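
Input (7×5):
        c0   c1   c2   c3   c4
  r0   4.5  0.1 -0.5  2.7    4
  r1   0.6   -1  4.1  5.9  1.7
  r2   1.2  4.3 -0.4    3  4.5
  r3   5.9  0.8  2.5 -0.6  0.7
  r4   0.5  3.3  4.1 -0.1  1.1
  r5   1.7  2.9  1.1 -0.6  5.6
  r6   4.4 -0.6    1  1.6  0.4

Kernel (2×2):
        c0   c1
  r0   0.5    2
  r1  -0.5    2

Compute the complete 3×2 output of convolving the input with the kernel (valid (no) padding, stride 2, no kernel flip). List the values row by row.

Output[0,0]: The receptive field on the input at this output position is [4.5 0.1 / 0.6 -1]. Elementwise product with the kernel and sum: 4.5·0.5 + 0.1·2 + 0.6·-0.5 + -1·2.

0.15 14.9
7.85 3.35
11.8 0.1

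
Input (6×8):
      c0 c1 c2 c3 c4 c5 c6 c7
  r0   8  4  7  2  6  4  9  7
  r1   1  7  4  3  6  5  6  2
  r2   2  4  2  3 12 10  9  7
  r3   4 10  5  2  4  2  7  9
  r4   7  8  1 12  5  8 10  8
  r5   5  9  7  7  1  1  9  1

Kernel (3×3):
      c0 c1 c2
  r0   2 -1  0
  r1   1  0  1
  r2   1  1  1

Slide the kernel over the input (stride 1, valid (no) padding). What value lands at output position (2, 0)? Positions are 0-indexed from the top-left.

25

The receptive field on the input at this output position is [2 4 2 / 4 10 5 / 7 8 1]. Elementwise product with the kernel and sum: 2·2 + 4·-1 + 4·1 + 5·1 + 7·1 + 8·1 + 1·1.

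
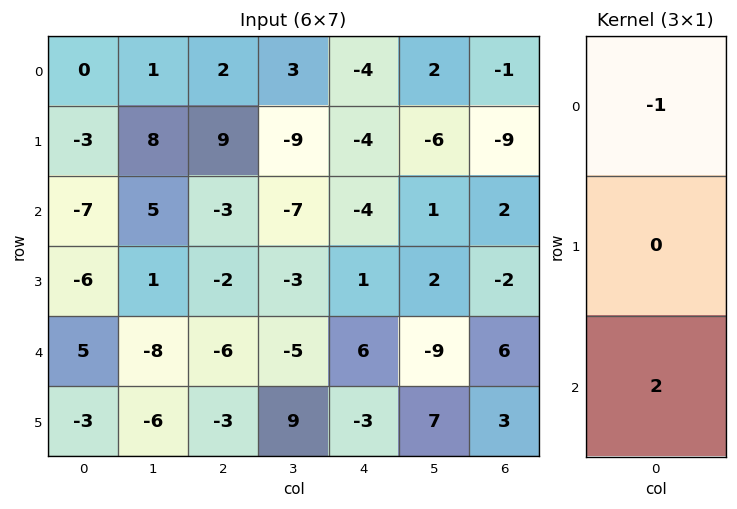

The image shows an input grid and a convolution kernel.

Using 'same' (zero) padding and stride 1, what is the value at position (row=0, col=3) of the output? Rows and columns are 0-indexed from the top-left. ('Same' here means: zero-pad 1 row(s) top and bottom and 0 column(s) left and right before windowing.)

The receptive field on the zero-padded input at this output position is [0 / 3 / -9]. Elementwise product with the kernel and sum: 0·-1 + -9·2.

-18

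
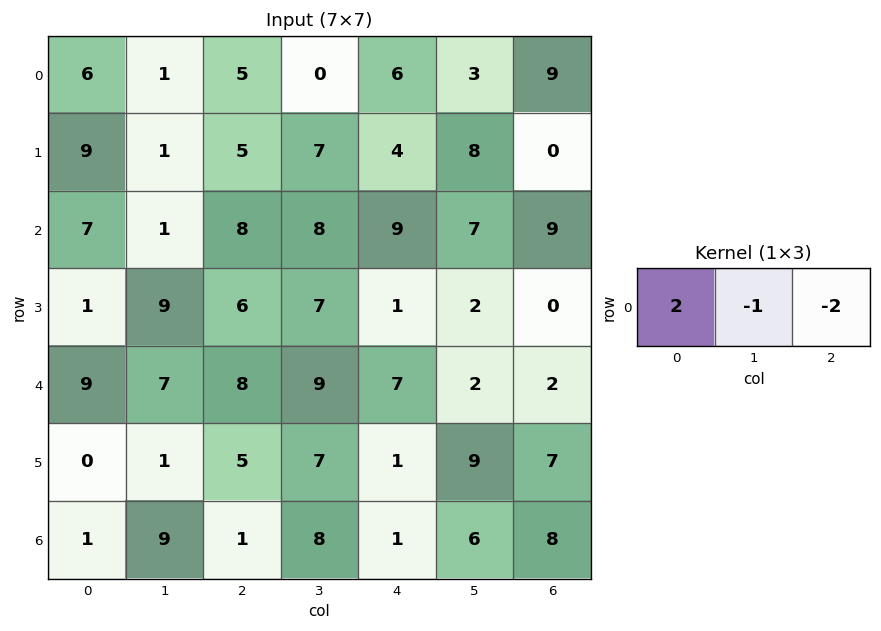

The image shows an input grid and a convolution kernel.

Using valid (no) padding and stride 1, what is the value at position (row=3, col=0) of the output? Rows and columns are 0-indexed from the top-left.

The receptive field on the input at this output position is [1 9 6]. Elementwise product with the kernel and sum: 1·2 + 9·-1 + 6·-2.

-19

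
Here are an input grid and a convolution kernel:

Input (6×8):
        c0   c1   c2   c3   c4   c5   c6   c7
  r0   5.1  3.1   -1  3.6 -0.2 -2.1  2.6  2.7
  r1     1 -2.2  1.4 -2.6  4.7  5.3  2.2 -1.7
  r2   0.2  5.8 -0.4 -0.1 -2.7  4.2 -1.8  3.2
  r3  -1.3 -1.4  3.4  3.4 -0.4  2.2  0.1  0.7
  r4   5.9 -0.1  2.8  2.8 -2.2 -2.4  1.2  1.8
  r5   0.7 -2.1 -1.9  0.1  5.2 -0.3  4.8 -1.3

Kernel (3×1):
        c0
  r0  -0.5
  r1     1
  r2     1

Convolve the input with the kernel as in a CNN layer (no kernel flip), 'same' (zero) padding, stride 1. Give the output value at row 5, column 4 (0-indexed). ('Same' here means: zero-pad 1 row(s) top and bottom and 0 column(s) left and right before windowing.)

The receptive field on the zero-padded input at this output position is [-2.2 / 5.2 / 0]. Elementwise product with the kernel and sum: -2.2·-0.5 + 5.2·1 + 0·1.

6.3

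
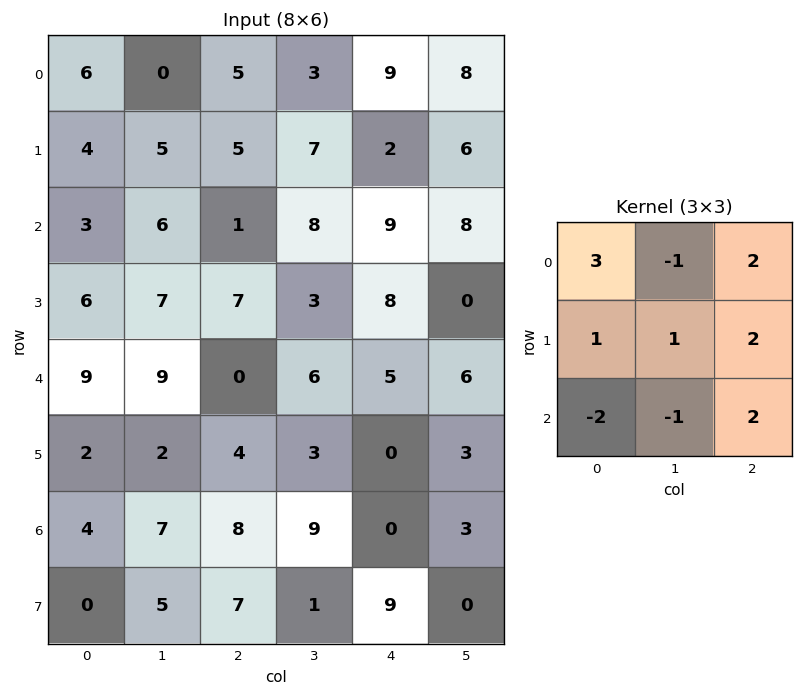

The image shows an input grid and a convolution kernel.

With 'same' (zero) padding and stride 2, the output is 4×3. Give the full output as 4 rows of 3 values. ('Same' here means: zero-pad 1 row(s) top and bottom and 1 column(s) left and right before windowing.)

12 10 24
29 32 50
37 39 24
30 26 19

Output[0,0]: The receptive field on the zero-padded input at this output position is [0 0 0 / 0 6 0 / 0 4 5]. Elementwise product with the kernel and sum: 0·3 + 0·-1 + 0·2 + 0·1 + 6·1 + 0·2 + 0·-2 + 4·-1 + 5·2.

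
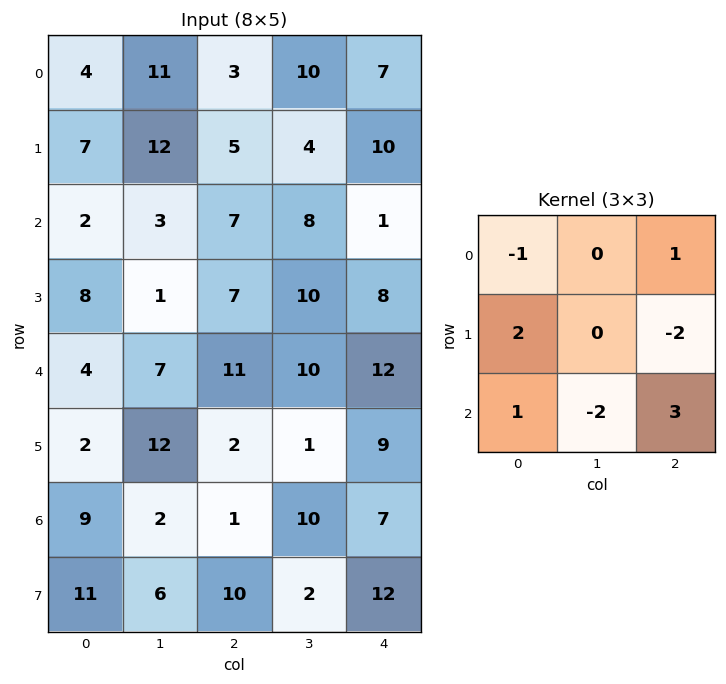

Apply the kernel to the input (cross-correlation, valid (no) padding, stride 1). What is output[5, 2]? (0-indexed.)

The receptive field on the input at this output position is [2 1 9 / 1 10 7 / 10 2 12]. Elementwise product with the kernel and sum: 2·-1 + 9·1 + 1·2 + 7·-2 + 10·1 + 2·-2 + 12·3.

37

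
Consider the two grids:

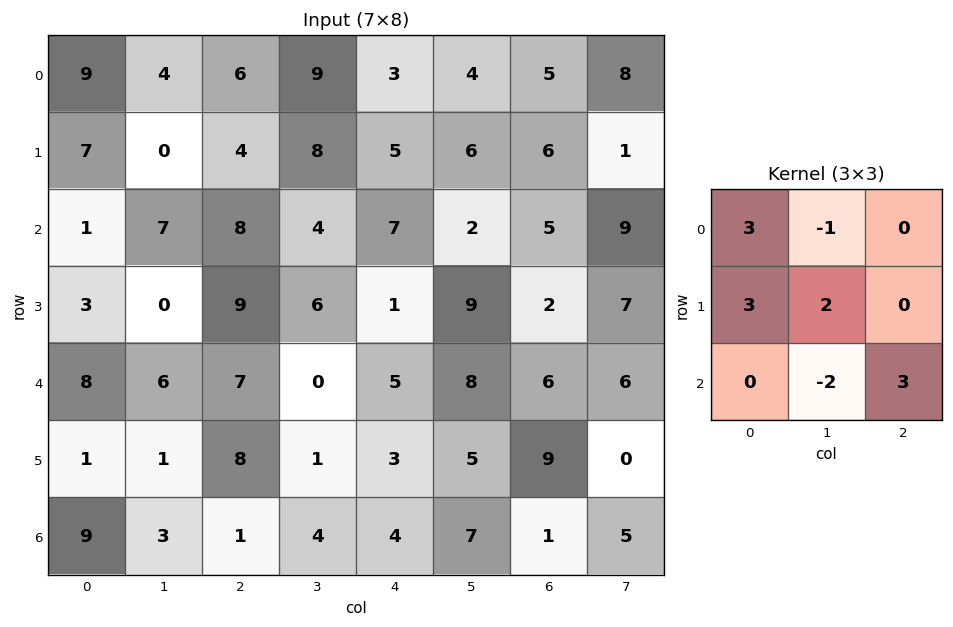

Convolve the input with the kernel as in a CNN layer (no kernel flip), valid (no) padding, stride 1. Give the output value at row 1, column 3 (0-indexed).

The receptive field on the input at this output position is [8 5 6 / 4 7 2 / 6 1 9]. Elementwise product with the kernel and sum: 8·3 + 5·-1 + 4·3 + 7·2 + 1·-2 + 9·3.

70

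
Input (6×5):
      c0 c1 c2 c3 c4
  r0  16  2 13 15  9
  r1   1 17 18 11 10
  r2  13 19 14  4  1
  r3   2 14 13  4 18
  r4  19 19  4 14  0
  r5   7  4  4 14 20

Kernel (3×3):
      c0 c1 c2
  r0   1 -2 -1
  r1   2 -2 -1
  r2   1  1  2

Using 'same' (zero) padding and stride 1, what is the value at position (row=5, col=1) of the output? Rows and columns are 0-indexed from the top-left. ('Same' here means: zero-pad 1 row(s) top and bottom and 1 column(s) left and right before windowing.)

The receptive field on the zero-padded input at this output position is [19 19 4 / 7 4 4 / 0 0 0]. Elementwise product with the kernel and sum: 19·1 + 19·-2 + 4·-1 + 7·2 + 4·-2 + 4·-1 + 0·1 + 0·1 + 0·2.

-21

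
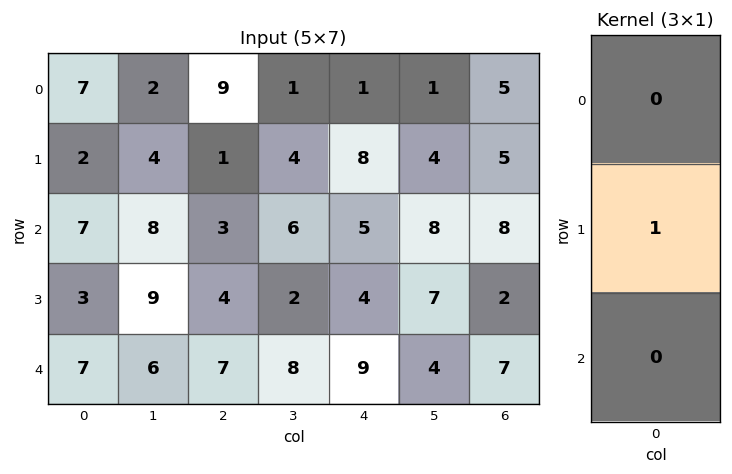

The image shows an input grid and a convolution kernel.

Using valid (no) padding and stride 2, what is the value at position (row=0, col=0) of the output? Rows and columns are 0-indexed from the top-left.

2

The receptive field on the input at this output position is [7 / 2 / 7]. Elementwise product with the kernel and sum: 2·1.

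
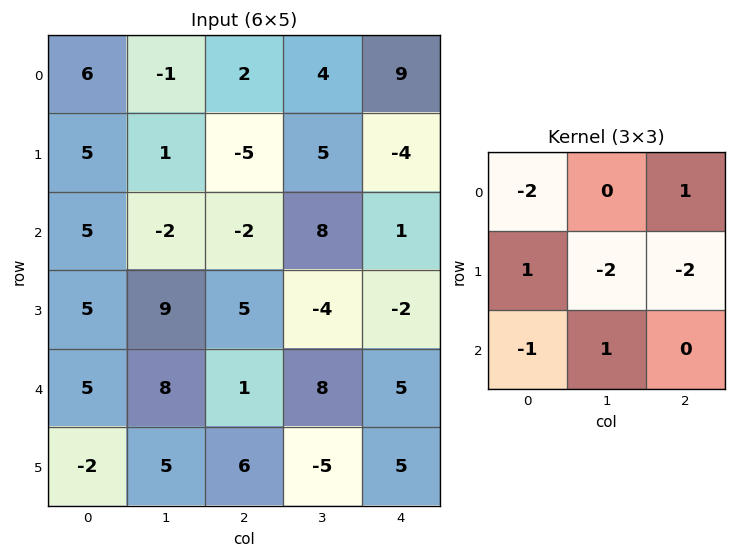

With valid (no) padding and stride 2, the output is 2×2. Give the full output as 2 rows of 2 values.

-4 8
-32 29

Output[0,0]: The receptive field on the input at this output position is [6 -1 2 / 5 1 -5 / 5 -2 -2]. Elementwise product with the kernel and sum: 6·-2 + 2·1 + 5·1 + 1·-2 + -5·-2 + 5·-1 + -2·1.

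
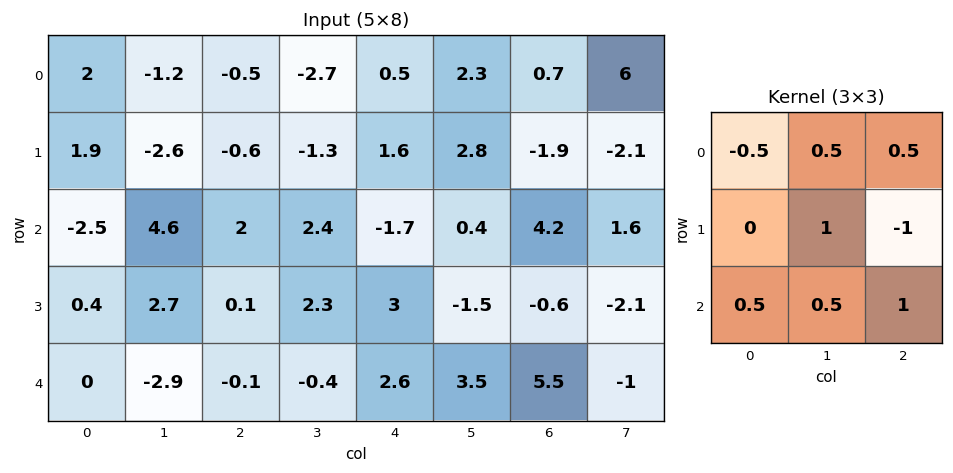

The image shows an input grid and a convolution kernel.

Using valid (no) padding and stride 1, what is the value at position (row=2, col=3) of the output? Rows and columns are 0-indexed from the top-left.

7.25

The receptive field on the input at this output position is [2.4 -1.7 0.4 / 2.3 3 -1.5 / -0.4 2.6 3.5]. Elementwise product with the kernel and sum: 2.4·-0.5 + -1.7·0.5 + 0.4·0.5 + 3·1 + -1.5·-1 + -0.4·0.5 + 2.6·0.5 + 3.5·1.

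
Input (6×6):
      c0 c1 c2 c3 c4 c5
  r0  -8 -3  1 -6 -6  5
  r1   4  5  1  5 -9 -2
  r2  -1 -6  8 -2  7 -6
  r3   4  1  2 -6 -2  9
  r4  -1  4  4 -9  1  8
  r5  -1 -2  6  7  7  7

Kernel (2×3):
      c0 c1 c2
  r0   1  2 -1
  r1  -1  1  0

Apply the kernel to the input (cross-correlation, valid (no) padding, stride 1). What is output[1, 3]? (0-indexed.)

-2

The receptive field on the input at this output position is [5 -9 -2 / -2 7 -6]. Elementwise product with the kernel and sum: 5·1 + -9·2 + -2·-1 + -2·-1 + 7·1.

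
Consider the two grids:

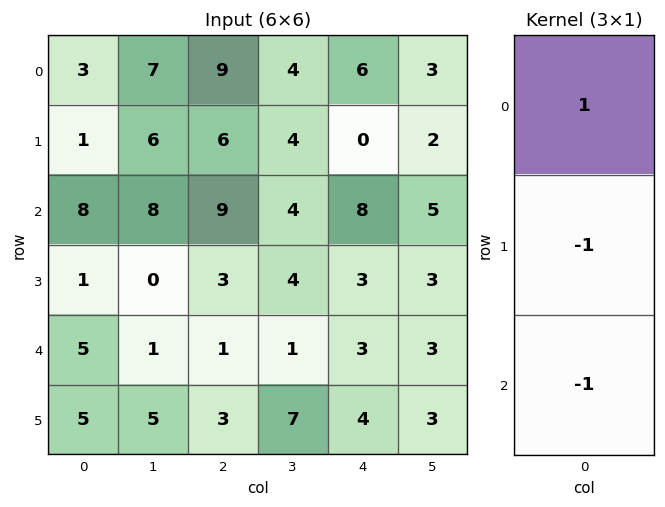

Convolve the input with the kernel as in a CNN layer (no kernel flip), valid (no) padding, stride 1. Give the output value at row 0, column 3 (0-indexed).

-4

The receptive field on the input at this output position is [4 / 4 / 4]. Elementwise product with the kernel and sum: 4·1 + 4·-1 + 4·-1.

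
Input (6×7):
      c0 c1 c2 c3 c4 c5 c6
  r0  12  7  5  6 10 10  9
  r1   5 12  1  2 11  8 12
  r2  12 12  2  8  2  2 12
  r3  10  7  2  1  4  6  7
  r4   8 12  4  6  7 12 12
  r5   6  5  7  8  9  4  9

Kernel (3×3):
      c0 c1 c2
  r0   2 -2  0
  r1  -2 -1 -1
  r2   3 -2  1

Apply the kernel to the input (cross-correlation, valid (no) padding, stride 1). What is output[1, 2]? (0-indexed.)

The receptive field on the input at this output position is [1 2 11 / 2 8 2 / 2 1 4]. Elementwise product with the kernel and sum: 1·2 + 2·-2 + 2·-2 + 8·-1 + 2·-1 + 2·3 + 1·-2 + 4·1.

-8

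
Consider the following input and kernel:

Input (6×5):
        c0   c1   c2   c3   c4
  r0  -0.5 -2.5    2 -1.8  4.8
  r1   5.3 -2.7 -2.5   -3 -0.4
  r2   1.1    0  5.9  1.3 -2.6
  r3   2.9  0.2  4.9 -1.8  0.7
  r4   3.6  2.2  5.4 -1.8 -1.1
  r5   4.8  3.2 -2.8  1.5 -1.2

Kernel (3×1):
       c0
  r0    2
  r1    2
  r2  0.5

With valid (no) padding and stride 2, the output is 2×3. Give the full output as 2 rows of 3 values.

Output[0,0]: The receptive field on the input at this output position is [-0.5 / 5.3 / 1.1]. Elementwise product with the kernel and sum: -0.5·2 + 5.3·2 + 1.1·0.5.

10.15 1.95 7.5
9.8 24.3 -4.35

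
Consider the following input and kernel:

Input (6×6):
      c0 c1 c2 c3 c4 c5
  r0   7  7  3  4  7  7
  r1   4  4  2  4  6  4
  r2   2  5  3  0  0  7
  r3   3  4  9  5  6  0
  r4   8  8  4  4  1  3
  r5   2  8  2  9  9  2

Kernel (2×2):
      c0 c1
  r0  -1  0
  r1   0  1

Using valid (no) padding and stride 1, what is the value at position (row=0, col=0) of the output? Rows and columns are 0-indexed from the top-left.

The receptive field on the input at this output position is [7 7 / 4 4]. Elementwise product with the kernel and sum: 7·-1 + 4·1.

-3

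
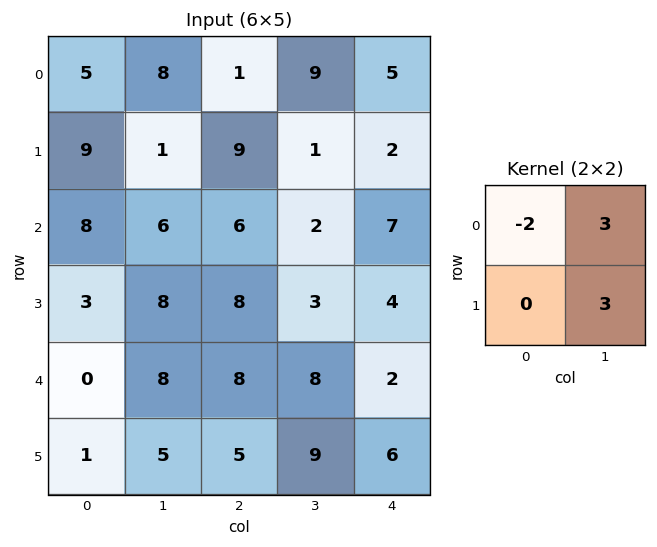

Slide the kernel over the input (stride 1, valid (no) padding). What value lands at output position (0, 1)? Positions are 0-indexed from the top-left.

14

The receptive field on the input at this output position is [8 1 / 1 9]. Elementwise product with the kernel and sum: 8·-2 + 1·3 + 9·3.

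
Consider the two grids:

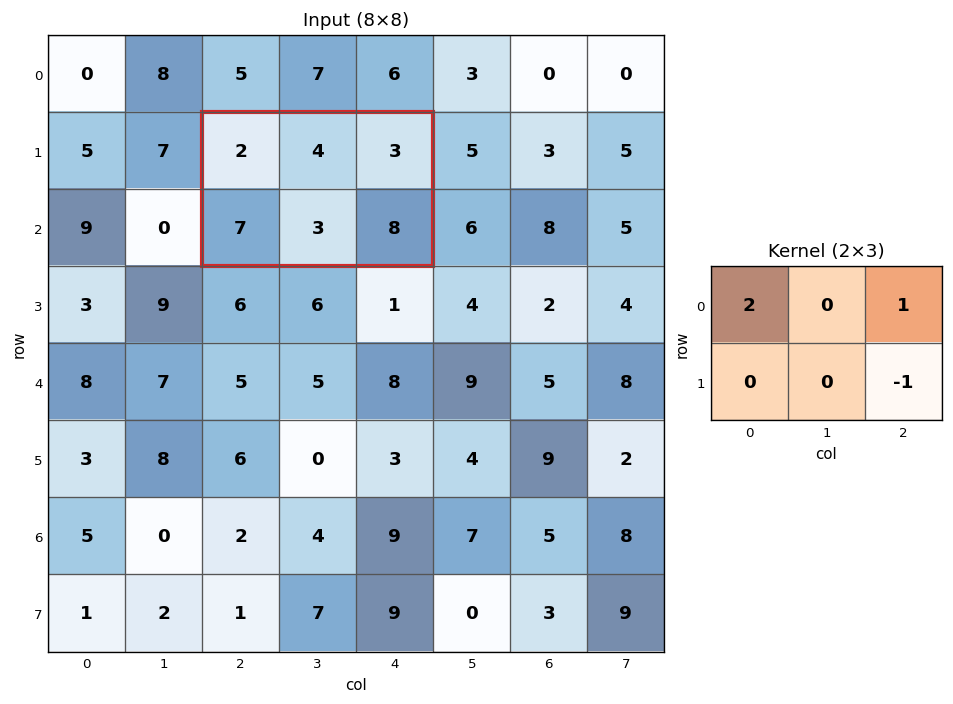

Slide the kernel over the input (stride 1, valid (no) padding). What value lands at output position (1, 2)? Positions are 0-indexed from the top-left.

The receptive field on the input at this output position is [2 4 3 / 7 3 8]. Elementwise product with the kernel and sum: 2·2 + 3·1 + 8·-1.

-1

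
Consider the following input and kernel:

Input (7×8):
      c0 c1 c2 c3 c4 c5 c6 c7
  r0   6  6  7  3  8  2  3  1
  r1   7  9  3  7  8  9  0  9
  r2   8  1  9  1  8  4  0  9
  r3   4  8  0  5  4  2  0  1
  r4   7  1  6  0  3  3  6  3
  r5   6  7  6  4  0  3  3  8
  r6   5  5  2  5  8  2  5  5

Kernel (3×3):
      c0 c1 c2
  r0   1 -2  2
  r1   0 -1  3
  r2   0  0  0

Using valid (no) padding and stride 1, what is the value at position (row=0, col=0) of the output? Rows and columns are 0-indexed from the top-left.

The receptive field on the input at this output position is [6 6 7 / 7 9 3 / 8 1 9]. Elementwise product with the kernel and sum: 6·1 + 6·-2 + 7·2 + 9·-1 + 3·3.

8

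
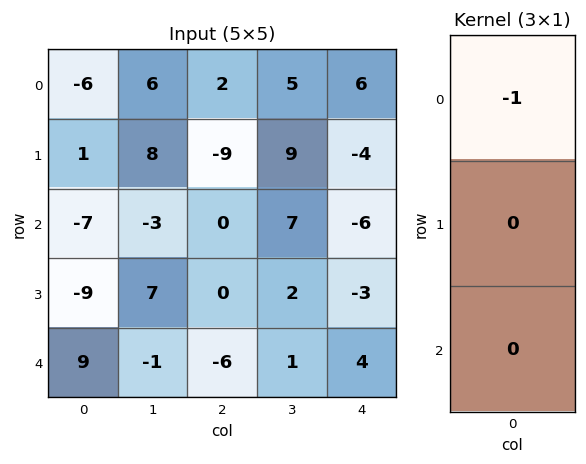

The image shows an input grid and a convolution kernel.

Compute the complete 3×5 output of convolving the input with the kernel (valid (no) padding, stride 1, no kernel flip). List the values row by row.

6 -6 -2 -5 -6
-1 -8 9 -9 4
7 3 0 -7 6

Output[0,0]: The receptive field on the input at this output position is [-6 / 1 / -7]. Elementwise product with the kernel and sum: -6·-1.
Output[0,1]: The receptive field on the input at this output position is [6 / 8 / -3]. Elementwise product with the kernel and sum: 6·-1.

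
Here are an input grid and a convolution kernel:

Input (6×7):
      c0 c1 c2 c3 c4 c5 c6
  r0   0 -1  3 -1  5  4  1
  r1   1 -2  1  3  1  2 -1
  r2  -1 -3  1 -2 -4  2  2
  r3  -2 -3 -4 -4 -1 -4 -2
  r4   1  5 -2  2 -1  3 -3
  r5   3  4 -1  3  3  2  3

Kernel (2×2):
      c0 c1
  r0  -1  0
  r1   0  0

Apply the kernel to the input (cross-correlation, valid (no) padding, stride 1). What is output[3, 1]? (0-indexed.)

3

The receptive field on the input at this output position is [-3 -4 / 5 -2]. Elementwise product with the kernel and sum: -3·-1.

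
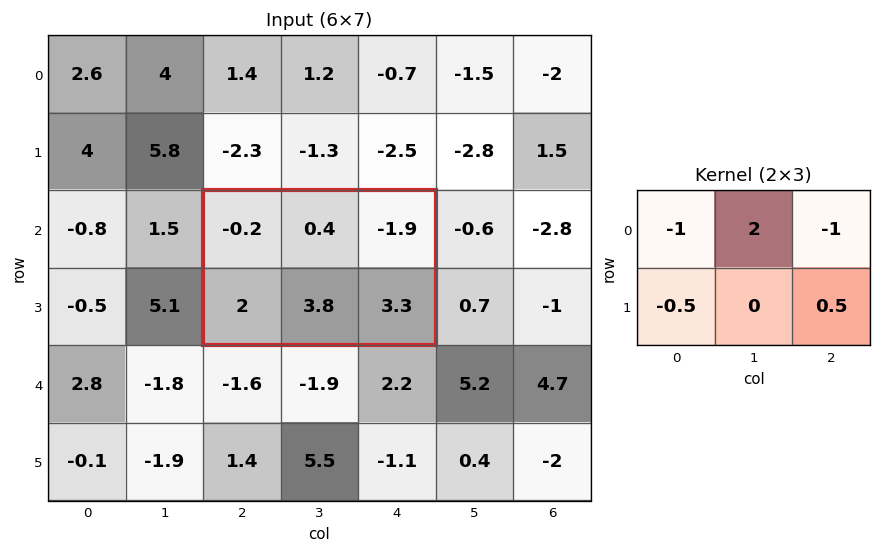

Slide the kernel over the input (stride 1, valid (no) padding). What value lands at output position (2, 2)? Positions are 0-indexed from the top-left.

The receptive field on the input at this output position is [-0.2 0.4 -1.9 / 2 3.8 3.3]. Elementwise product with the kernel and sum: -0.2·-1 + 0.4·2 + -1.9·-1 + 2·-0.5 + 3.3·0.5.

3.55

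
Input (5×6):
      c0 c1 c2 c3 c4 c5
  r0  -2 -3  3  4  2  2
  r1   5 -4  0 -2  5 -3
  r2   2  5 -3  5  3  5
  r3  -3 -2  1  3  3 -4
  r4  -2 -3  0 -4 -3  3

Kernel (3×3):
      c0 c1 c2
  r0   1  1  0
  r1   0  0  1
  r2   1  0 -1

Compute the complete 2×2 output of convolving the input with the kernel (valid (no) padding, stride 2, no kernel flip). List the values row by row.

Output[0,0]: The receptive field on the input at this output position is [-2 -3 3 / 5 -4 0 / 2 5 -3]. Elementwise product with the kernel and sum: -2·1 + -3·1 + 0·1 + 2·1 + -3·-1.
Output[0,1]: The receptive field on the input at this output position is [3 4 2 / 0 -2 5 / -3 5 3]. Elementwise product with the kernel and sum: 3·1 + 4·1 + 5·1 + -3·1 + 3·-1.

0 6
6 8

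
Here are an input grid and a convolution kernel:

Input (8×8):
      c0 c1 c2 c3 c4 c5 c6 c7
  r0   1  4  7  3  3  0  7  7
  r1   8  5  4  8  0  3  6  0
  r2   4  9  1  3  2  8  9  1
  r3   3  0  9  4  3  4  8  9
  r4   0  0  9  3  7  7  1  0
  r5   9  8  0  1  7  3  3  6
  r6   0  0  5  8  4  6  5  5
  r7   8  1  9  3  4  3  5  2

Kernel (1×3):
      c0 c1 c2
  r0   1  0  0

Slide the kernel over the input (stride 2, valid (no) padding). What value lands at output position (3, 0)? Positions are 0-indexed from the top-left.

The receptive field on the input at this output position is [0 0 5]. Elementwise product with the kernel and sum: 0·1.

0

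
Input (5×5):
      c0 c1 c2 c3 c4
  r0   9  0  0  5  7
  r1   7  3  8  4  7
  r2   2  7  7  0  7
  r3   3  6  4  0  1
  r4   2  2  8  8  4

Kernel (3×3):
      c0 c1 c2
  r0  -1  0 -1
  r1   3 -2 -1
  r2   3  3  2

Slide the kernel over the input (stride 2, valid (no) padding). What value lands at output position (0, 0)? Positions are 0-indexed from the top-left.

The receptive field on the input at this output position is [9 0 0 / 7 3 8 / 2 7 7]. Elementwise product with the kernel and sum: 9·-1 + 0·-1 + 7·3 + 3·-2 + 8·-1 + 2·3 + 7·3 + 7·2.

39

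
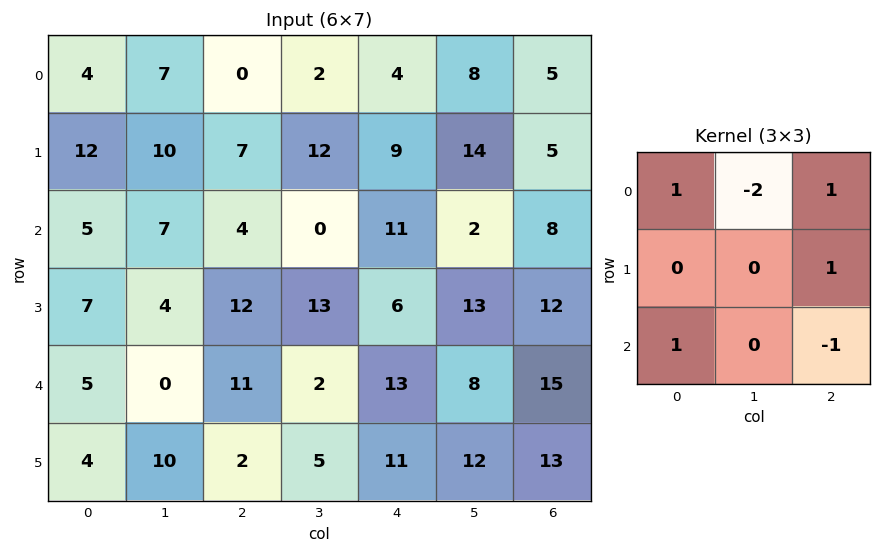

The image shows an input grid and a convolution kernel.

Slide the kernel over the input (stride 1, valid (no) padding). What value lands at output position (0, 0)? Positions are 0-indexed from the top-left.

The receptive field on the input at this output position is [4 7 0 / 12 10 7 / 5 7 4]. Elementwise product with the kernel and sum: 4·1 + 7·-2 + 0·1 + 7·1 + 5·1 + 4·-1.

-2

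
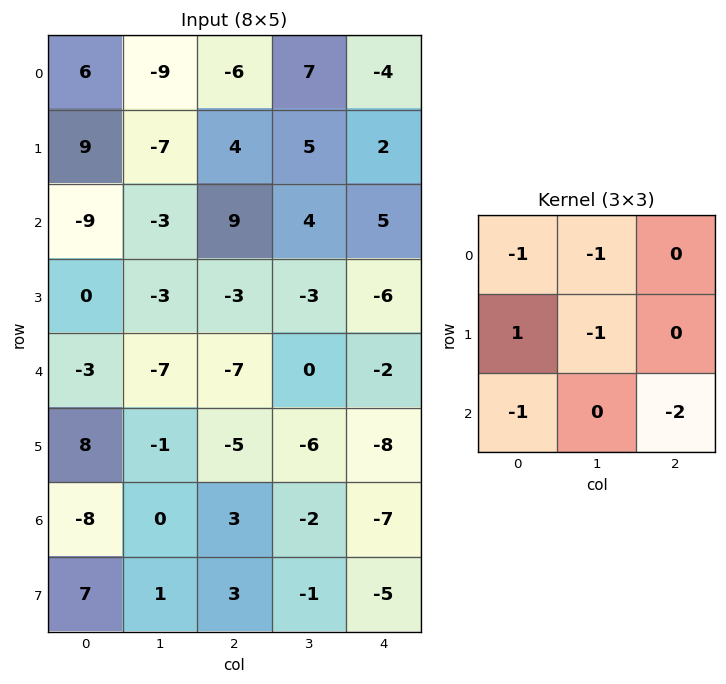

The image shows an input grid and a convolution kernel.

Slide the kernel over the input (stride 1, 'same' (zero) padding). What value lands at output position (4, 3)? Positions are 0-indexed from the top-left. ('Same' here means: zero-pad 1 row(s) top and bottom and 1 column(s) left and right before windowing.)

The receptive field on the zero-padded input at this output position is [-3 -3 -6 / -7 0 -2 / -5 -6 -8]. Elementwise product with the kernel and sum: -3·-1 + -3·-1 + -7·1 + 0·-1 + -5·-1 + -8·-2.

20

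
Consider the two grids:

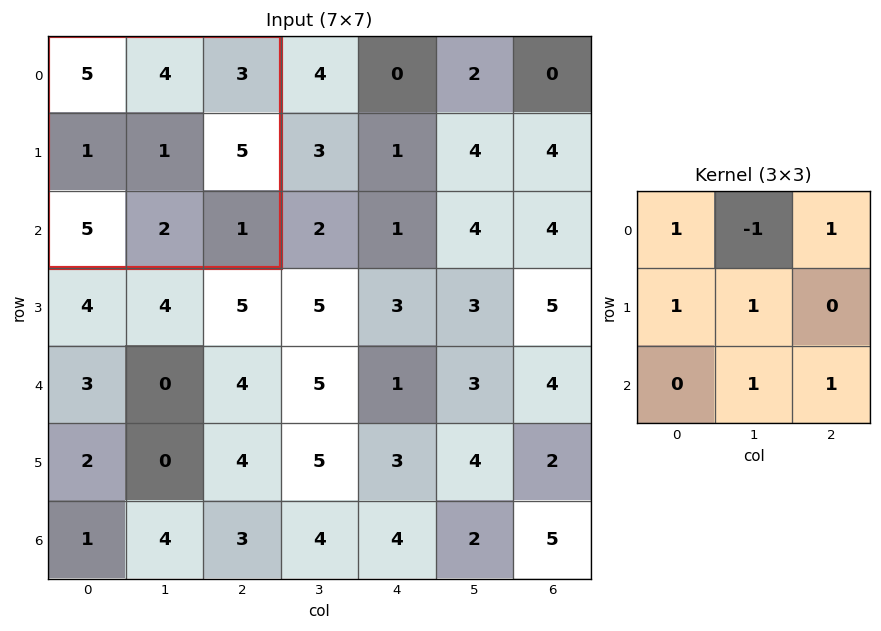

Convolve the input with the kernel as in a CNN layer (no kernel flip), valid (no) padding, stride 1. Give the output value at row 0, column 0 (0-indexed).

The receptive field on the input at this output position is [5 4 3 / 1 1 5 / 5 2 1]. Elementwise product with the kernel and sum: 5·1 + 4·-1 + 3·1 + 1·1 + 1·1 + 2·1 + 1·1.

9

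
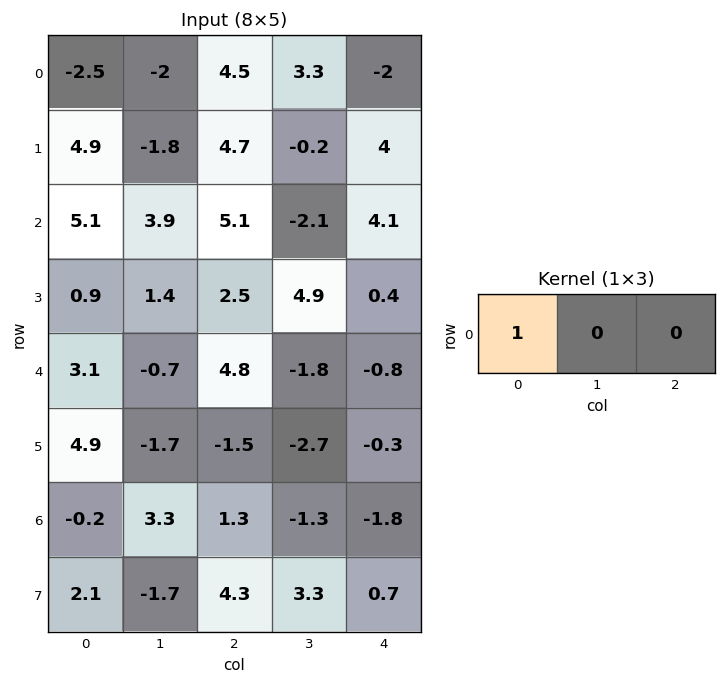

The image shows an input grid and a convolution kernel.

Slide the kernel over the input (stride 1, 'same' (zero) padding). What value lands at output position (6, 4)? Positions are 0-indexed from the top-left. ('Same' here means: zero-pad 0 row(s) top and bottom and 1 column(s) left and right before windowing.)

The receptive field on the zero-padded input at this output position is [-1.3 -1.8 0]. Elementwise product with the kernel and sum: -1.3·1.

-1.3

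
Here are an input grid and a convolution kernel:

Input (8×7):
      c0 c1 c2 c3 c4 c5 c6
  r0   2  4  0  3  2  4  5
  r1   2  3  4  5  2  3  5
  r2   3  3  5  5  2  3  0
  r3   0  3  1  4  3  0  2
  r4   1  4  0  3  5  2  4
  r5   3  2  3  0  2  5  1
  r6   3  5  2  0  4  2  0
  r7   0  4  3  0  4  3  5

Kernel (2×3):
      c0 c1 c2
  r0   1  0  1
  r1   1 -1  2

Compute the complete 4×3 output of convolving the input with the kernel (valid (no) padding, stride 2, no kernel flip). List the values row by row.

Output[0,0]: The receptive field on the input at this output position is [2 4 0 / 2 3 4]. Elementwise product with the kernel and sum: 2·1 + 0·1 + 2·1 + 3·-1 + 4·2.

9 5 16
7 10 9
8 12 8
7 17 15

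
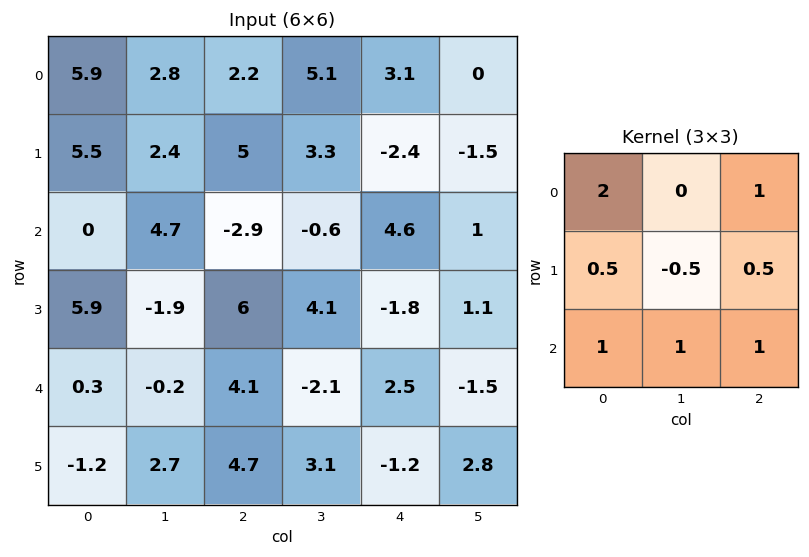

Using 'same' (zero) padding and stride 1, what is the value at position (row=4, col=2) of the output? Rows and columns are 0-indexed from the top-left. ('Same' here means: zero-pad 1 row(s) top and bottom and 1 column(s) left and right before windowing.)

7.6

The receptive field on the zero-padded input at this output position is [-1.9 6 4.1 / -0.2 4.1 -2.1 / 2.7 4.7 3.1]. Elementwise product with the kernel and sum: -1.9·2 + 4.1·1 + -0.2·0.5 + 4.1·-0.5 + -2.1·0.5 + 2.7·1 + 4.7·1 + 3.1·1.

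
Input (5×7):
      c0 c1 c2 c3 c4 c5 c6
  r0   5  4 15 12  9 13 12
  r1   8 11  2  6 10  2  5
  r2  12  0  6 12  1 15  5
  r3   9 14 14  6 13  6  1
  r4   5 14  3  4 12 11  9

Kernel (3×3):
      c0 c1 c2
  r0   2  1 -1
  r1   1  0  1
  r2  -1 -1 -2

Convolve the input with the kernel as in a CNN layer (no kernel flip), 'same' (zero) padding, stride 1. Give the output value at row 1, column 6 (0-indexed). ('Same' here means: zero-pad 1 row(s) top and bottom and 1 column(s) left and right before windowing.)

The receptive field on the zero-padded input at this output position is [13 12 0 / 2 5 0 / 15 5 0]. Elementwise product with the kernel and sum: 13·2 + 12·1 + 0·-1 + 2·1 + 0·1 + 15·-1 + 5·-1 + 0·-2.

20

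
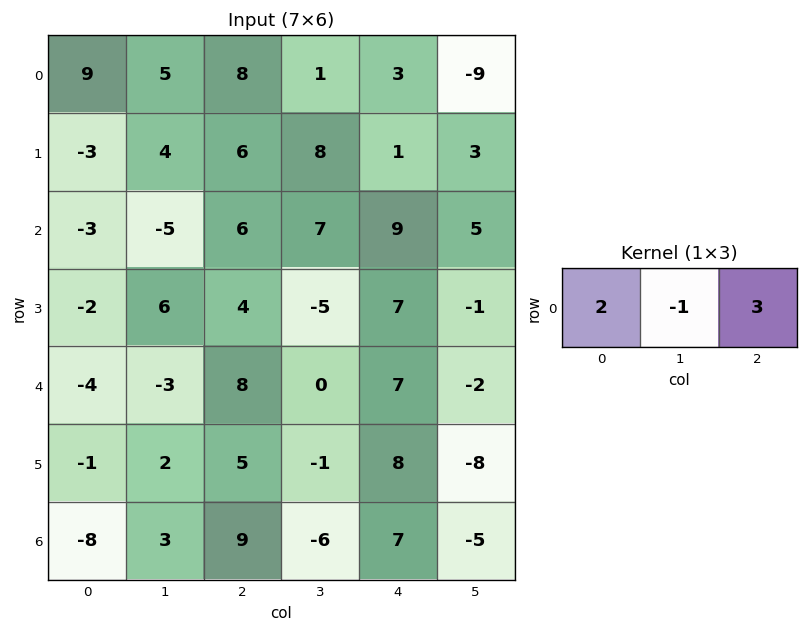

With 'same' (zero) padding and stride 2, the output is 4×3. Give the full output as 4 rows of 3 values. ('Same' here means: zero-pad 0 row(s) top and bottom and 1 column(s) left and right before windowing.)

6 5 -28
-12 5 20
-5 -14 -13
17 -21 -34

Output[0,0]: The receptive field on the zero-padded input at this output position is [0 9 5]. Elementwise product with the kernel and sum: 0·2 + 9·-1 + 5·3.
Output[0,1]: The receptive field on the zero-padded input at this output position is [5 8 1]. Elementwise product with the kernel and sum: 5·2 + 8·-1 + 1·3.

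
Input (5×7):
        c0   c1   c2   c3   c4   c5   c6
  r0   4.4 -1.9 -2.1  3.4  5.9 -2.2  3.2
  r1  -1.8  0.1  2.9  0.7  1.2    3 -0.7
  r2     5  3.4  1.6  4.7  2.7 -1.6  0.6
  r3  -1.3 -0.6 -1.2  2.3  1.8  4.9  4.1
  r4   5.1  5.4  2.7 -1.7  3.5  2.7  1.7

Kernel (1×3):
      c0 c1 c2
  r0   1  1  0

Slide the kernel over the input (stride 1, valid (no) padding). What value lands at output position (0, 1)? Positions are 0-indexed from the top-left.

The receptive field on the input at this output position is [-1.9 -2.1 3.4]. Elementwise product with the kernel and sum: -1.9·1 + -2.1·1.

-4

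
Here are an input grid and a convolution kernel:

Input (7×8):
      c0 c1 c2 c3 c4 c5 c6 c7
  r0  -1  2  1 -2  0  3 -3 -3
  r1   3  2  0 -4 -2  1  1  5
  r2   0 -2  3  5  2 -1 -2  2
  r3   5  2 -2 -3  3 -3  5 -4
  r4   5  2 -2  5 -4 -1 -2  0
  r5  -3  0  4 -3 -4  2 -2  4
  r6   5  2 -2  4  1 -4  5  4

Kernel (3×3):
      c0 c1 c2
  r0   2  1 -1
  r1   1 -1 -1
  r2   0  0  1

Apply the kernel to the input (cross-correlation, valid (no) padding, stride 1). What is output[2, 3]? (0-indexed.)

9

The receptive field on the input at this output position is [5 2 -1 / -3 3 -3 / 5 -4 -1]. Elementwise product with the kernel and sum: 5·2 + 2·1 + -1·-1 + -3·1 + 3·-1 + -3·-1 + -1·1.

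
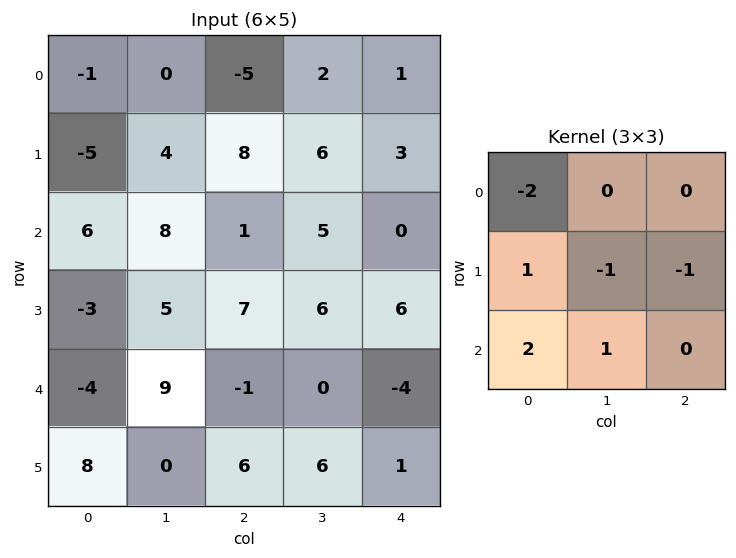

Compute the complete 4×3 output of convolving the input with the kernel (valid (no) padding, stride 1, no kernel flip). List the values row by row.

5 7 16
6 11 0
-26 -7 -9
10 6 7

Output[0,0]: The receptive field on the input at this output position is [-1 0 -5 / -5 4 8 / 6 8 1]. Elementwise product with the kernel and sum: -1·-2 + -5·1 + 4·-1 + 8·-1 + 6·2 + 8·1.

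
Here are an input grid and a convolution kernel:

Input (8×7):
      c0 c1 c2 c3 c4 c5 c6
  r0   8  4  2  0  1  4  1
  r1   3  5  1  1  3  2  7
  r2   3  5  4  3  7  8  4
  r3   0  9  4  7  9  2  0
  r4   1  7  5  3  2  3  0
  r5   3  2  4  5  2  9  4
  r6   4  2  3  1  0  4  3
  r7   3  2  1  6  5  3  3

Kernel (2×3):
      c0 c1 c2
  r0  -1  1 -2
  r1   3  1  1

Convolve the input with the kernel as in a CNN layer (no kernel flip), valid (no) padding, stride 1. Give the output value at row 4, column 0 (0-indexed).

11

The receptive field on the input at this output position is [1 7 5 / 3 2 4]. Elementwise product with the kernel and sum: 1·-1 + 7·1 + 5·-2 + 3·3 + 2·1 + 4·1.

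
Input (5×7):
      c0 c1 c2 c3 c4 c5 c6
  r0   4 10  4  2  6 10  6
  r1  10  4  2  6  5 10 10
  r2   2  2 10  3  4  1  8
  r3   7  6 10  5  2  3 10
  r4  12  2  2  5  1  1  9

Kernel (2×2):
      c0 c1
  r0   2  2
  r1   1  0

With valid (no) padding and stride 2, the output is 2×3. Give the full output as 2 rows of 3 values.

38 14 37
15 36 12

Output[0,0]: The receptive field on the input at this output position is [4 10 / 10 4]. Elementwise product with the kernel and sum: 4·2 + 10·2 + 10·1.
Output[0,1]: The receptive field on the input at this output position is [4 2 / 2 6]. Elementwise product with the kernel and sum: 4·2 + 2·2 + 2·1.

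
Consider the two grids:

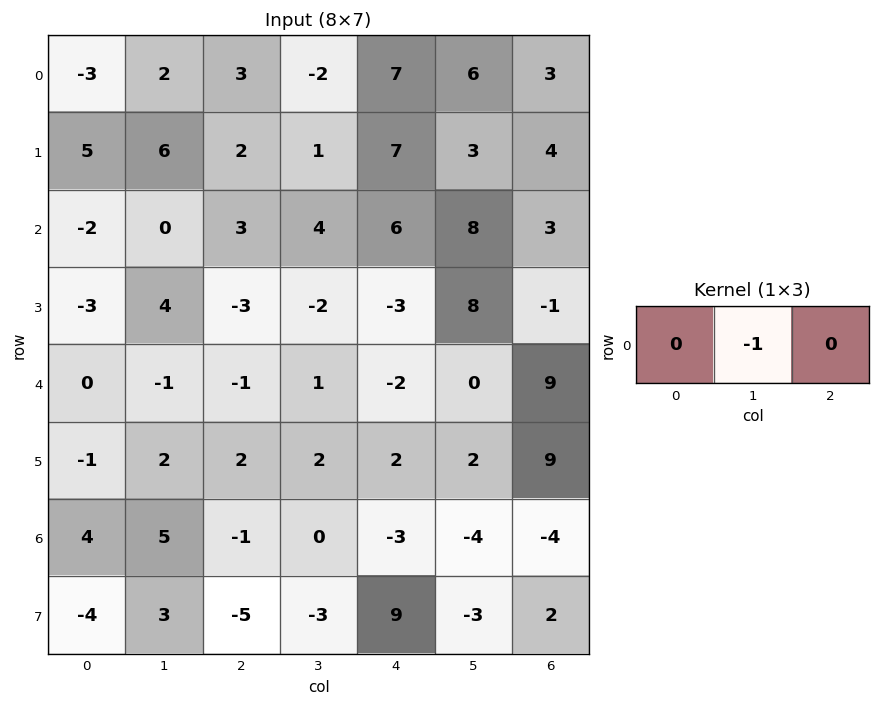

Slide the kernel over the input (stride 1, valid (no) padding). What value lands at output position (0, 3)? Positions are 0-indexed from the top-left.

The receptive field on the input at this output position is [-2 7 6]. Elementwise product with the kernel and sum: 7·-1.

-7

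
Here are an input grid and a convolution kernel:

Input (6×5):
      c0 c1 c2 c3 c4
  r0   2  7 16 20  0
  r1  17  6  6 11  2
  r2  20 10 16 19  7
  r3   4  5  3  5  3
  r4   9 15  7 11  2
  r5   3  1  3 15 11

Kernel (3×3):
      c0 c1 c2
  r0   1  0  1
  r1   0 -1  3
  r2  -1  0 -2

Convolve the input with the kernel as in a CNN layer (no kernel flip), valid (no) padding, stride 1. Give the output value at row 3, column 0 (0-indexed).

4

The receptive field on the input at this output position is [4 5 3 / 9 15 7 / 3 1 3]. Elementwise product with the kernel and sum: 4·1 + 3·1 + 15·-1 + 7·3 + 3·-1 + 3·-2.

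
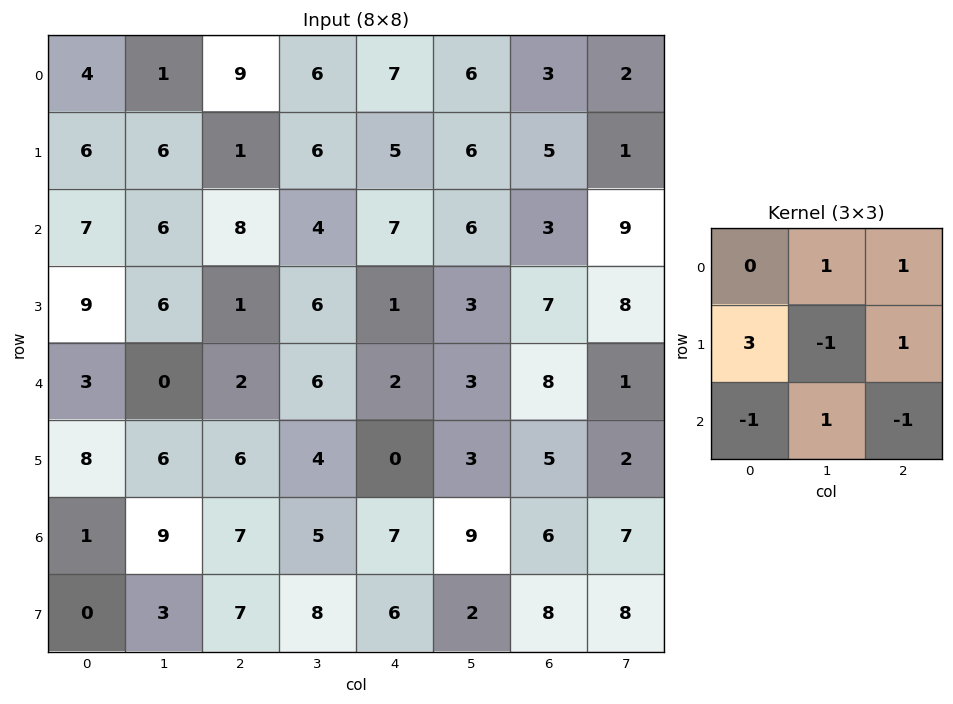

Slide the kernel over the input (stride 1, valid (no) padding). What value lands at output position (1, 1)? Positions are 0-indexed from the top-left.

10

The receptive field on the input at this output position is [6 1 6 / 6 8 4 / 6 1 6]. Elementwise product with the kernel and sum: 1·1 + 6·1 + 6·3 + 8·-1 + 4·1 + 6·-1 + 1·1 + 6·-1.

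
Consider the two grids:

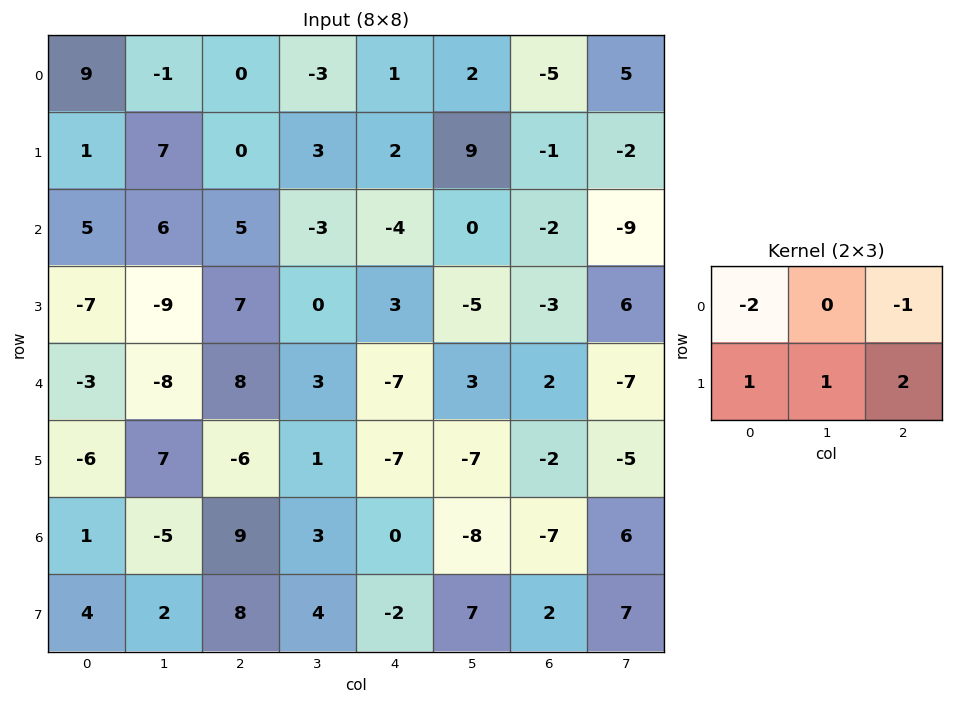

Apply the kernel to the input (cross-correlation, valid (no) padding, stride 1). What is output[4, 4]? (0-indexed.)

-6

The receptive field on the input at this output position is [-7 3 2 / -7 -7 -2]. Elementwise product with the kernel and sum: -7·-2 + 2·-1 + -7·1 + -7·1 + -2·2.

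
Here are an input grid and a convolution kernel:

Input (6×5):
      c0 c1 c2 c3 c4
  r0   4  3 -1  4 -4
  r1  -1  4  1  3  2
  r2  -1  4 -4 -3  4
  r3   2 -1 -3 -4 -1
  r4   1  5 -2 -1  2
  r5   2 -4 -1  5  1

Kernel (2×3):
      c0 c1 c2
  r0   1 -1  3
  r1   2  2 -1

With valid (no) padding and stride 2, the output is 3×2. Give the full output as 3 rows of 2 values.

3 -11
-12 -2
-13 12

Output[0,0]: The receptive field on the input at this output position is [4 3 -1 / -1 4 1]. Elementwise product with the kernel and sum: 4·1 + 3·-1 + -1·3 + -1·2 + 4·2 + 1·-1.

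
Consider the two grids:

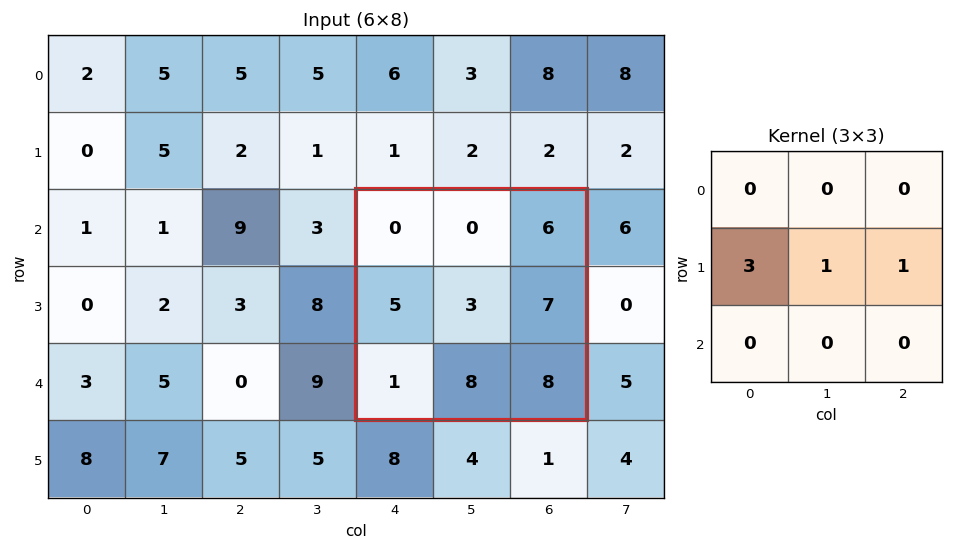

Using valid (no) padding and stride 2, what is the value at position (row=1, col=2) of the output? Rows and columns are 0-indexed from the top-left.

The receptive field on the input at this output position is [0 0 6 / 5 3 7 / 1 8 8]. Elementwise product with the kernel and sum: 5·3 + 3·1 + 7·1.

25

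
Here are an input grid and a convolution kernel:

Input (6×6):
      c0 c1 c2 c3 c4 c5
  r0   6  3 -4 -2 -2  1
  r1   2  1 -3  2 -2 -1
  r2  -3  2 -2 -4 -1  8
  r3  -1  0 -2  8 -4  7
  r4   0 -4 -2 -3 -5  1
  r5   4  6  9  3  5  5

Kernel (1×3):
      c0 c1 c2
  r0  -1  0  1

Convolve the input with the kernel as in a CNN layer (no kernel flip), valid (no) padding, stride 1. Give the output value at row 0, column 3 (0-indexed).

The receptive field on the input at this output position is [-2 -2 1]. Elementwise product with the kernel and sum: -2·-1 + 1·1.

3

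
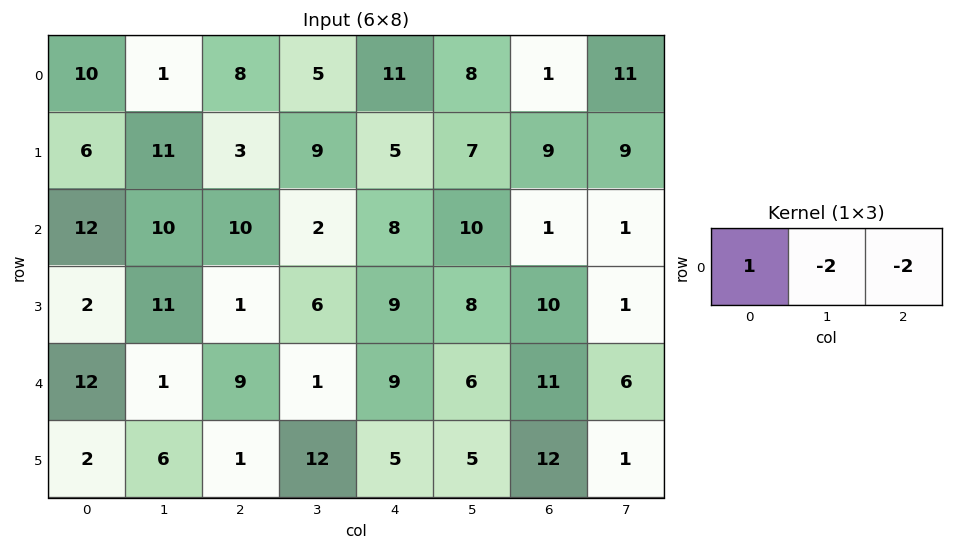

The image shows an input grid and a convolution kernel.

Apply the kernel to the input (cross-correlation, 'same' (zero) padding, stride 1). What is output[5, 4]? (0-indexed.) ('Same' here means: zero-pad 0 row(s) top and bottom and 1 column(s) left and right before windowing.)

The receptive field on the zero-padded input at this output position is [12 5 5]. Elementwise product with the kernel and sum: 12·1 + 5·-2 + 5·-2.

-8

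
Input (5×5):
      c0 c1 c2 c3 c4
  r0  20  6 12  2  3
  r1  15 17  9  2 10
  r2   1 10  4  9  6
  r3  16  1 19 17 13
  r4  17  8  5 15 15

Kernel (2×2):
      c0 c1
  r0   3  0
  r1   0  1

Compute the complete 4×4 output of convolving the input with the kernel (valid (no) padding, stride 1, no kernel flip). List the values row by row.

77 27 38 16
55 55 36 12
4 49 29 40
56 8 72 66

Output[0,0]: The receptive field on the input at this output position is [20 6 / 15 17]. Elementwise product with the kernel and sum: 20·3 + 17·1.
Output[0,1]: The receptive field on the input at this output position is [6 12 / 17 9]. Elementwise product with the kernel and sum: 6·3 + 9·1.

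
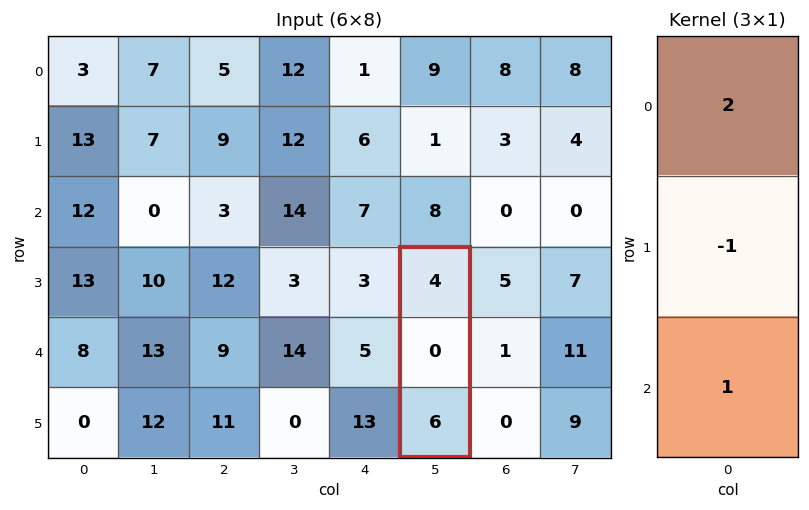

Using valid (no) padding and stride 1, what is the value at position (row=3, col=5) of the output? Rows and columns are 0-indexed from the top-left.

14

The receptive field on the input at this output position is [4 / 0 / 6]. Elementwise product with the kernel and sum: 4·2 + 0·-1 + 6·1.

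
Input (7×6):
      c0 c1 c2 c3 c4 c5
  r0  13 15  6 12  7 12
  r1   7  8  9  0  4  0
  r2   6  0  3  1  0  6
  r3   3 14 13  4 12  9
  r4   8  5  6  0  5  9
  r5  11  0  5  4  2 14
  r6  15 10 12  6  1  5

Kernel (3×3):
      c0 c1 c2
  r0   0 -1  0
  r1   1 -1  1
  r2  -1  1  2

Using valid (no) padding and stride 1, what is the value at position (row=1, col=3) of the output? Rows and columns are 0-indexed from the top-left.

29

The receptive field on the input at this output position is [0 4 0 / 1 0 6 / 4 12 9]. Elementwise product with the kernel and sum: 4·-1 + 1·1 + 0·-1 + 6·1 + 4·-1 + 12·1 + 9·2.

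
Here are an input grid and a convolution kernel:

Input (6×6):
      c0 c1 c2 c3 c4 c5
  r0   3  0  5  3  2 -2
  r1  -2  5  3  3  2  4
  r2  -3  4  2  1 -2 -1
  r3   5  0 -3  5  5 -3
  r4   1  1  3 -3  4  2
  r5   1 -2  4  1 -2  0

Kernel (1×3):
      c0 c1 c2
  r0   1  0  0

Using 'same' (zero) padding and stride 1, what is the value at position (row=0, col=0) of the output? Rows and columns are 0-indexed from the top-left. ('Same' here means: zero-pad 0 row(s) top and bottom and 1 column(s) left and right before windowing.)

0

The receptive field on the zero-padded input at this output position is [0 3 0]. Elementwise product with the kernel and sum: 0·1.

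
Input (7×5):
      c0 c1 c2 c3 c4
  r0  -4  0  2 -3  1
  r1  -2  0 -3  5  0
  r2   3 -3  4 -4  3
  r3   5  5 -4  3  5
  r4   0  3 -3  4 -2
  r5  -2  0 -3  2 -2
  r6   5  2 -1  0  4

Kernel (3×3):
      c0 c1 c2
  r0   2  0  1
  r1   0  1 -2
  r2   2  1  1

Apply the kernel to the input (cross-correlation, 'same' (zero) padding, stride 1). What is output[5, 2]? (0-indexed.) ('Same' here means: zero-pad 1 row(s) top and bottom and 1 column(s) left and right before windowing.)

6

The receptive field on the zero-padded input at this output position is [3 -3 4 / 0 -3 2 / 2 -1 0]. Elementwise product with the kernel and sum: 3·2 + 4·1 + -3·1 + 2·-2 + 2·2 + -1·1 + 0·1.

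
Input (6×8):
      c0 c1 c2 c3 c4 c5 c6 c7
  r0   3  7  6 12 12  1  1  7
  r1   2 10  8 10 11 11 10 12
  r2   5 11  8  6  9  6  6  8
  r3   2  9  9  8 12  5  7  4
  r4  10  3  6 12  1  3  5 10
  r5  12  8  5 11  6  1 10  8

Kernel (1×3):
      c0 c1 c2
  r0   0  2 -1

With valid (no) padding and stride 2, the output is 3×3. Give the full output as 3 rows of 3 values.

8 12 1
14 3 6
0 23 1

Output[0,0]: The receptive field on the input at this output position is [3 7 6]. Elementwise product with the kernel and sum: 7·2 + 6·-1.
Output[0,1]: The receptive field on the input at this output position is [6 12 12]. Elementwise product with the kernel and sum: 12·2 + 12·-1.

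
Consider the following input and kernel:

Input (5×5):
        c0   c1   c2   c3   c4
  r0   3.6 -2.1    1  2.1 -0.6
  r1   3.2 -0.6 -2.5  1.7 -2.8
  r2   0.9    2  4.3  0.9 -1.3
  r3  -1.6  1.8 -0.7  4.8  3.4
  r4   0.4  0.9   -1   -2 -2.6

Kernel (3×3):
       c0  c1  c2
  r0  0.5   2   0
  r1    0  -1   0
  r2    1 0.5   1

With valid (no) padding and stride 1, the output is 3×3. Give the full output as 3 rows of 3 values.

4.4 8.5 6.45
-3 -3.35 6.35
2.5 8.7 -5.45

Output[0,0]: The receptive field on the input at this output position is [3.6 -2.1 1 / 3.2 -0.6 -2.5 / 0.9 2 4.3]. Elementwise product with the kernel and sum: 3.6·0.5 + -2.1·2 + -0.6·-1 + 0.9·1 + 2·0.5 + 4.3·1.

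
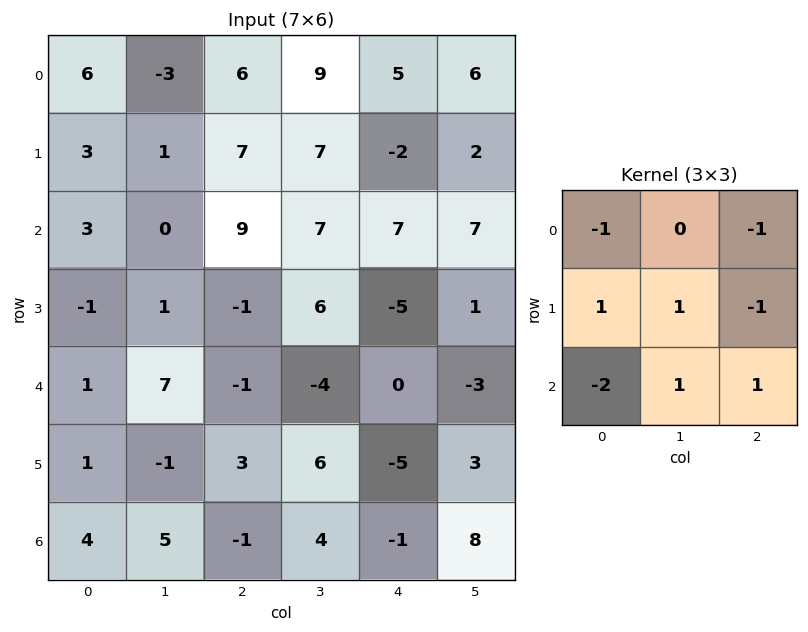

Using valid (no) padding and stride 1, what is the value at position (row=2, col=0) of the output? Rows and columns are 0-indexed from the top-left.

-7

The receptive field on the input at this output position is [3 0 9 / -1 1 -1 / 1 7 -1]. Elementwise product with the kernel and sum: 3·-1 + 9·-1 + -1·1 + 1·1 + -1·-1 + 1·-2 + 7·1 + -1·1.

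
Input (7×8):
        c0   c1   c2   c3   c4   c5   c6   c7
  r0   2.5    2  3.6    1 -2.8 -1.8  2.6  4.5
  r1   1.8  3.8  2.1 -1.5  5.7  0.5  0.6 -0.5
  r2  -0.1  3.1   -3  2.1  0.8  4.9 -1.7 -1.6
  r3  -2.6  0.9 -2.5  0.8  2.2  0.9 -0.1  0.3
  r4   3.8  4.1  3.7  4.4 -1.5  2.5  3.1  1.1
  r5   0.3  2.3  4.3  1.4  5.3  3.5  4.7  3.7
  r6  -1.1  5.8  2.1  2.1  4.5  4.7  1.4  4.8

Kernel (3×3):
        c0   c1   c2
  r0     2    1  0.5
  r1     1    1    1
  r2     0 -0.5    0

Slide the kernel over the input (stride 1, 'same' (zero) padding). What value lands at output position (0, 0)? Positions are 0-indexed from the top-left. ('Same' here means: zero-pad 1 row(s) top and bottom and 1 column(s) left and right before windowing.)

3.6

The receptive field on the zero-padded input at this output position is [0 0 0 / 0 2.5 2 / 0 1.8 3.8]. Elementwise product with the kernel and sum: 0·2 + 0·1 + 0·0.5 + 0·1 + 2.5·1 + 2·1 + 1.8·-0.5.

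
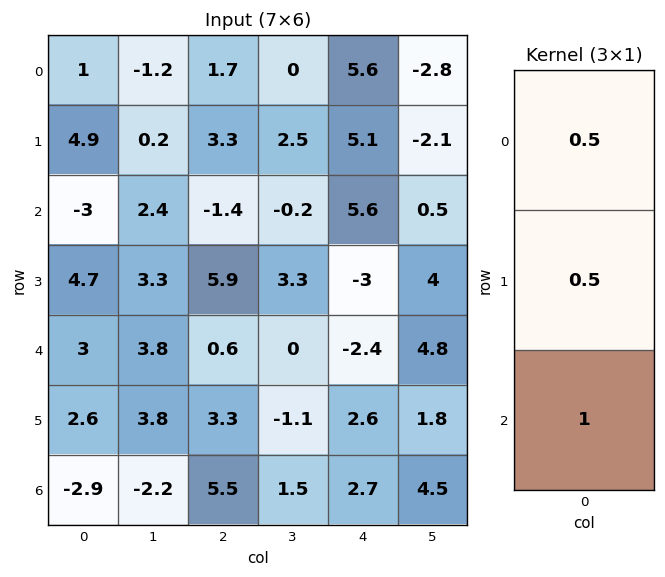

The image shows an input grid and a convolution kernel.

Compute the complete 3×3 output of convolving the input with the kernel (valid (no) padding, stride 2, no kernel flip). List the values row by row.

-0.05 1.1 10.95
3.85 2.85 -1.1
-0.1 7.45 2.8

Output[0,0]: The receptive field on the input at this output position is [1 / 4.9 / -3]. Elementwise product with the kernel and sum: 1·0.5 + 4.9·0.5 + -3·1.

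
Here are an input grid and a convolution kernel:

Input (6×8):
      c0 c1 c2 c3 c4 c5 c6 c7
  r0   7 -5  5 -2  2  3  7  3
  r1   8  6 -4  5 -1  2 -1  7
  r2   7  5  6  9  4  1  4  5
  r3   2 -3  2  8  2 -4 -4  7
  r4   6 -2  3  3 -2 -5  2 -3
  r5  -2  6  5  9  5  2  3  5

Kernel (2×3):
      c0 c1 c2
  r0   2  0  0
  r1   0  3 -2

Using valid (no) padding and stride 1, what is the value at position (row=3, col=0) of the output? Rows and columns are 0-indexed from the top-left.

-8

The receptive field on the input at this output position is [2 -3 2 / 6 -2 3]. Elementwise product with the kernel and sum: 2·2 + -2·3 + 3·-2.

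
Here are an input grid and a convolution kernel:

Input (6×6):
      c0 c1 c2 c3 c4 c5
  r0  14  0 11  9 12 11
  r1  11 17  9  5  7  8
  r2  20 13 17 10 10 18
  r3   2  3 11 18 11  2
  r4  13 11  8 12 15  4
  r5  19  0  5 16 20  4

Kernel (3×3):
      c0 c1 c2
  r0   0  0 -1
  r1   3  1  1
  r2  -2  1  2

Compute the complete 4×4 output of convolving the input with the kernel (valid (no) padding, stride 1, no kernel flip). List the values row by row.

55 67 23 45
102 102 82 29
4 38 78 48
19 72 86 49

Output[0,0]: The receptive field on the input at this output position is [14 0 11 / 11 17 9 / 20 13 17]. Elementwise product with the kernel and sum: 11·-1 + 11·3 + 17·1 + 9·1 + 20·-2 + 13·1 + 17·2.
Output[0,1]: The receptive field on the input at this output position is [0 11 9 / 17 9 5 / 13 17 10]. Elementwise product with the kernel and sum: 9·-1 + 17·3 + 9·1 + 5·1 + 13·-2 + 17·1 + 10·2.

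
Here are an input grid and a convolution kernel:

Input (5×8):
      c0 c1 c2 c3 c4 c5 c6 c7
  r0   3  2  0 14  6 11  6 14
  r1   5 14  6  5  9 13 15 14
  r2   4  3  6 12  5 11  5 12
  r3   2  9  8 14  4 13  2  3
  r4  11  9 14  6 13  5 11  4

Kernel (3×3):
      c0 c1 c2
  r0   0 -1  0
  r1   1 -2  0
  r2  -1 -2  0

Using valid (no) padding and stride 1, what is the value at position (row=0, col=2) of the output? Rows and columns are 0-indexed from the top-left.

The receptive field on the input at this output position is [0 14 6 / 6 5 9 / 6 12 5]. Elementwise product with the kernel and sum: 14·-1 + 6·1 + 5·-2 + 6·-1 + 12·-2.

-48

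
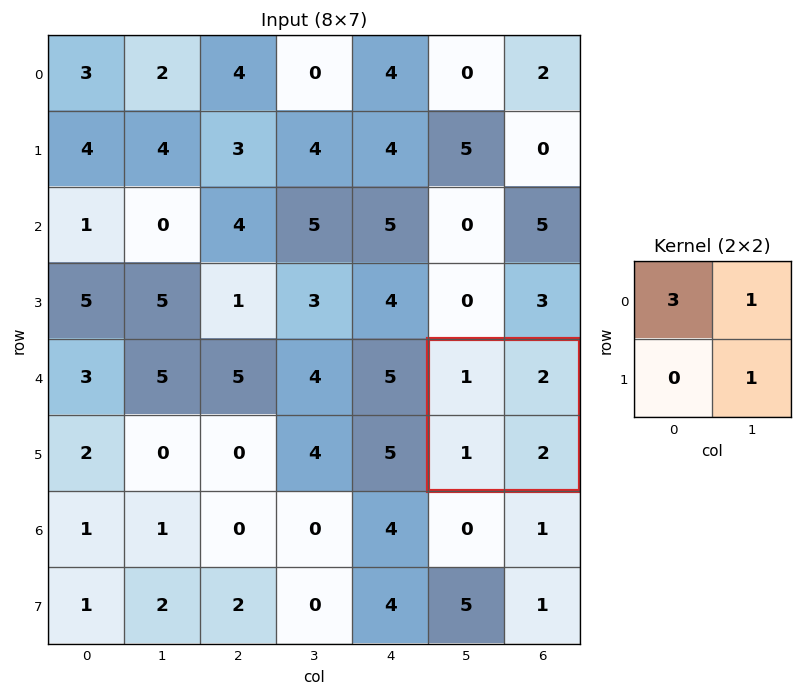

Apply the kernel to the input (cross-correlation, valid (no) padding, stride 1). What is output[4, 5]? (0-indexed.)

The receptive field on the input at this output position is [1 2 / 1 2]. Elementwise product with the kernel and sum: 1·3 + 2·1 + 2·1.

7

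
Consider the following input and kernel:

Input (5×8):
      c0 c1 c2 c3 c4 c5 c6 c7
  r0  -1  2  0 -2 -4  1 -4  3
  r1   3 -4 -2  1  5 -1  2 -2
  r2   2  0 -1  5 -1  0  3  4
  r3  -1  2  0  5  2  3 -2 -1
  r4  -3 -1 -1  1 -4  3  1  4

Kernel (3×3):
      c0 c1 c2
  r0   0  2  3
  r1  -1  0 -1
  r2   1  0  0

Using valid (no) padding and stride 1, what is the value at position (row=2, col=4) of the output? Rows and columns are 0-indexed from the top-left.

The receptive field on the input at this output position is [-1 0 3 / 2 3 -2 / -4 3 1]. Elementwise product with the kernel and sum: 0·2 + 3·3 + 2·-1 + -2·-1 + -4·1.

5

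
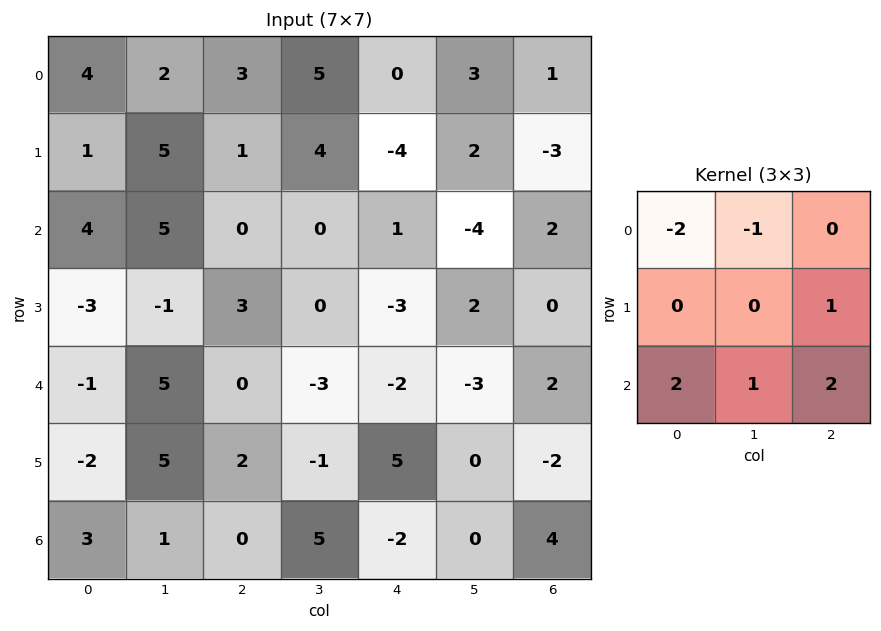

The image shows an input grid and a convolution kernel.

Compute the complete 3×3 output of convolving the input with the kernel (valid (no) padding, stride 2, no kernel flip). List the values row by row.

4 -13 -4
-7 -10 -1
6 9 9

Output[0,0]: The receptive field on the input at this output position is [4 2 3 / 1 5 1 / 4 5 0]. Elementwise product with the kernel and sum: 4·-2 + 2·-1 + 1·1 + 4·2 + 5·1 + 0·2.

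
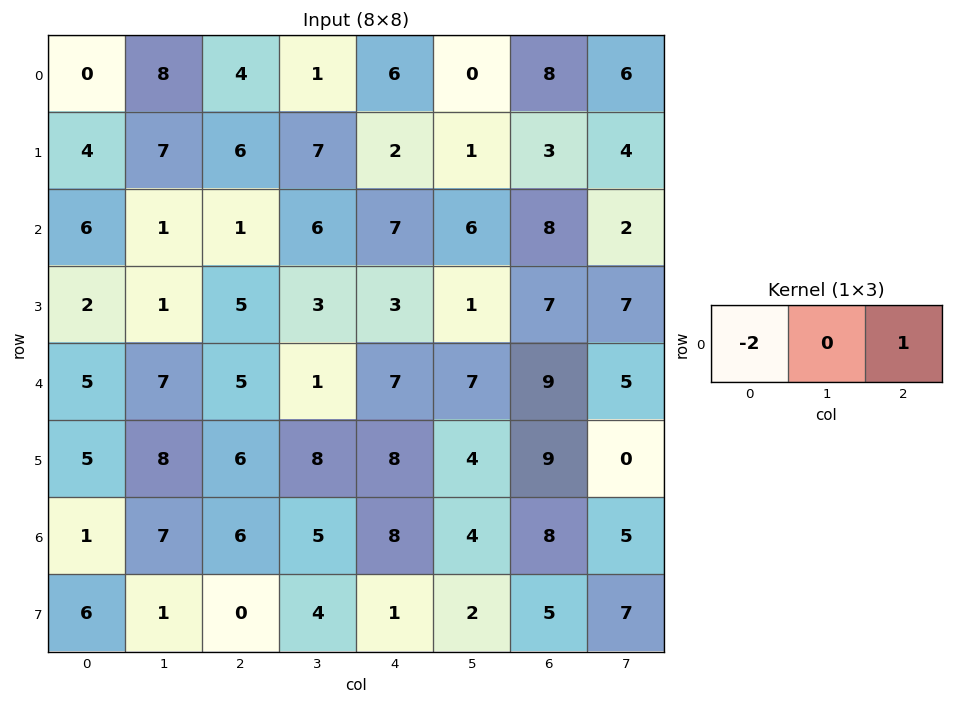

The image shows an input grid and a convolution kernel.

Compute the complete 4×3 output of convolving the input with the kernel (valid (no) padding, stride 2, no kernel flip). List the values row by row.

4 -2 -4
-11 5 -6
-5 -3 -5
4 -4 -8

Output[0,0]: The receptive field on the input at this output position is [0 8 4]. Elementwise product with the kernel and sum: 0·-2 + 4·1.
Output[0,1]: The receptive field on the input at this output position is [4 1 6]. Elementwise product with the kernel and sum: 4·-2 + 6·1.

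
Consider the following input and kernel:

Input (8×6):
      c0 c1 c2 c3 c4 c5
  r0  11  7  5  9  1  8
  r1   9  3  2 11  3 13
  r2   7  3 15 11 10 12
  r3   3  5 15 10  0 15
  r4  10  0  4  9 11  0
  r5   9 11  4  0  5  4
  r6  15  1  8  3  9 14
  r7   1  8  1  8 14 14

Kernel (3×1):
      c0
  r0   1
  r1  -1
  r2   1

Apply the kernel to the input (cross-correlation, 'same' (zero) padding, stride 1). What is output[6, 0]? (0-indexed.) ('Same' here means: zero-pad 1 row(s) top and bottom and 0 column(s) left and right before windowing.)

-5

The receptive field on the zero-padded input at this output position is [9 / 15 / 1]. Elementwise product with the kernel and sum: 9·1 + 15·-1 + 1·1.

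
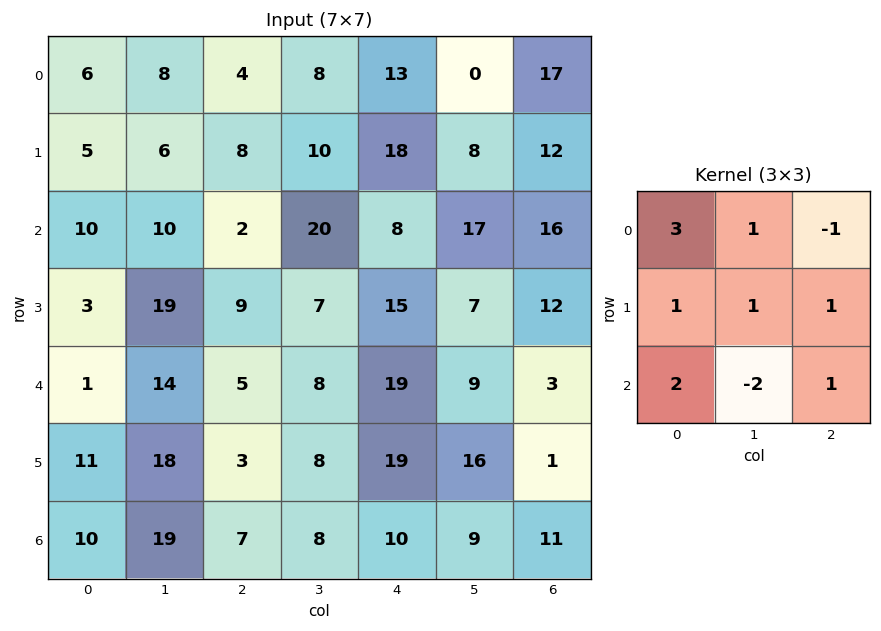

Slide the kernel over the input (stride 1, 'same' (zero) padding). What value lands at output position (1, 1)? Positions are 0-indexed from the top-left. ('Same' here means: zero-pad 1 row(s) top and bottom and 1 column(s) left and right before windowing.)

The receptive field on the zero-padded input at this output position is [6 8 4 / 5 6 8 / 10 10 2]. Elementwise product with the kernel and sum: 6·3 + 8·1 + 4·-1 + 5·1 + 6·1 + 8·1 + 10·2 + 10·-2 + 2·1.

43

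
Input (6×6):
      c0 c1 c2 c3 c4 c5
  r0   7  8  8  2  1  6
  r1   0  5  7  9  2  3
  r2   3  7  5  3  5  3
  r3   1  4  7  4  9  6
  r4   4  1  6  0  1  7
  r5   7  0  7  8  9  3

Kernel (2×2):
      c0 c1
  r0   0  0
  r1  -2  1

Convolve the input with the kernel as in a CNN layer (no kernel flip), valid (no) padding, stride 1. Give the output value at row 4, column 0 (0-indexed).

The receptive field on the input at this output position is [4 1 / 7 0]. Elementwise product with the kernel and sum: 7·-2 + 0·1.

-14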